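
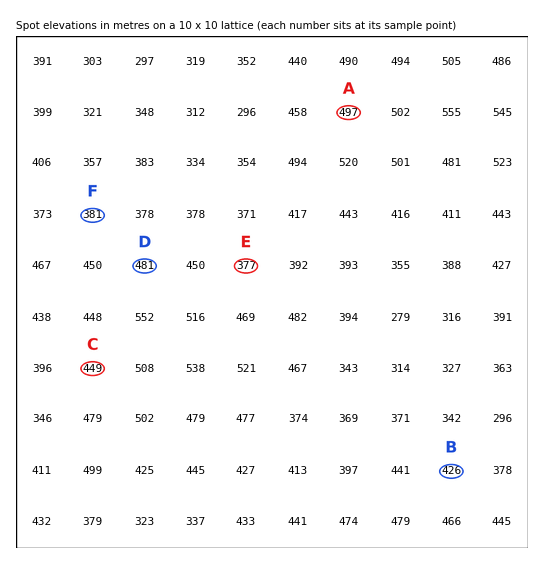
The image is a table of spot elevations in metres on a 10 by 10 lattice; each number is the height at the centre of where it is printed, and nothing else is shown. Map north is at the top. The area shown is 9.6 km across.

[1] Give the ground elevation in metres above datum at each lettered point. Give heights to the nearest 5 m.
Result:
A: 495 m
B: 425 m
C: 450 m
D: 480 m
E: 375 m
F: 380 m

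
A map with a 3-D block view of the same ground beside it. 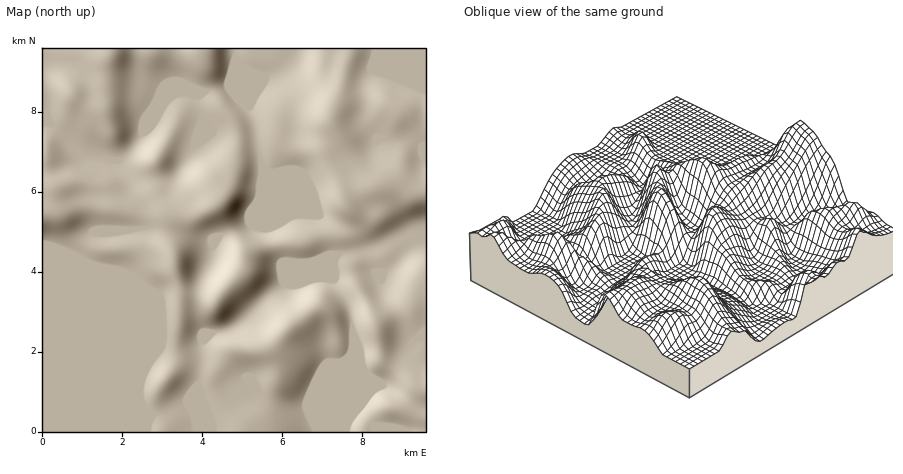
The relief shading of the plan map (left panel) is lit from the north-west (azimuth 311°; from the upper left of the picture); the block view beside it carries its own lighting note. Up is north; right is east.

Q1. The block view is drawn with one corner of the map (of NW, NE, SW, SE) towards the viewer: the NE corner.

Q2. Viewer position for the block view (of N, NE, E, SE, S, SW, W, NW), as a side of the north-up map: NE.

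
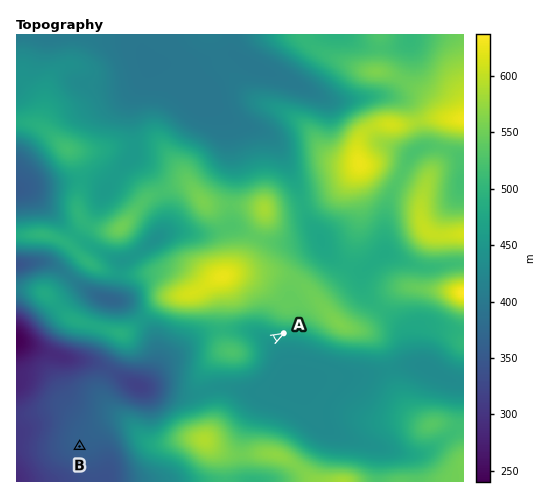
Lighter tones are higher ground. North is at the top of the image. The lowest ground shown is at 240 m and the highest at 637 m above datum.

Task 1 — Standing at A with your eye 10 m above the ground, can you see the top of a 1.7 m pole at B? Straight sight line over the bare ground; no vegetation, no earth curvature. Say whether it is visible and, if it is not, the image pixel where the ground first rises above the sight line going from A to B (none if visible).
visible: false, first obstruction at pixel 259 347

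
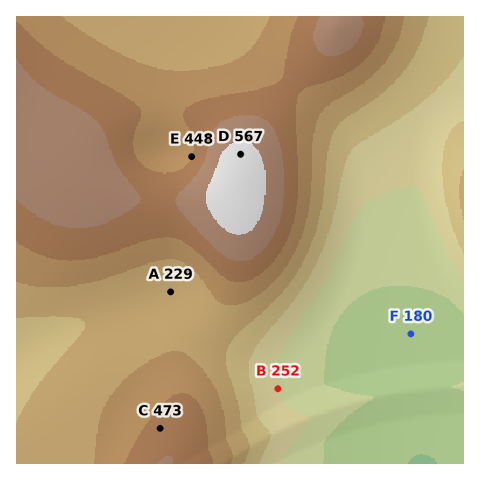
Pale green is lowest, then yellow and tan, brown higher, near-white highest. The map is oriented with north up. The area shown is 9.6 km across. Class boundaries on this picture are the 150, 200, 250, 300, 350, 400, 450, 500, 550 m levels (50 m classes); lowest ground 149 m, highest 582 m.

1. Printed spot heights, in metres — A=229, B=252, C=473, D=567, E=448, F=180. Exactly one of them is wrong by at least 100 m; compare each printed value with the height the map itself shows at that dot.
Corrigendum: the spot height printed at A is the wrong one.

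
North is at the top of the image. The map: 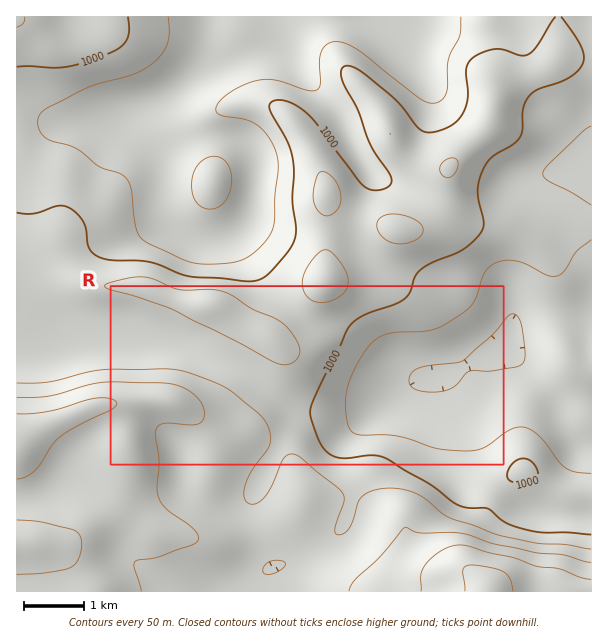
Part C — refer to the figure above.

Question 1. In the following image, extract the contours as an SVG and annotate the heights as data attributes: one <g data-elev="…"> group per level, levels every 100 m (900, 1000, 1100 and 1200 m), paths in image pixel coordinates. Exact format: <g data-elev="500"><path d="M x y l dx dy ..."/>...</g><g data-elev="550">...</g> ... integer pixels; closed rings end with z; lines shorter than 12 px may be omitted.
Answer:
<g data-elev="900"><path d="M426 392l-10-3-6-5 0-7 4-6 11-5 37-5 30-26 17-20 4-1 5 2 4 11 3 24-1 9-3 5-6 2-23 4-22 0-5 3-8 10-7 5-10 3z"/></g><g data-elev="1000"><path d="M591 535l-24-3-27 0-24-5-13-6-15-12-21-1-11-4-25-19-47-27-12-3-27 3-12-2-7-5-6-8-10-30 1-8 7-15 28-58 5-8 14-9 38-15 7-7 4-15 6-8 12-7 30-13 11-8 8-9 3-11-6-22 0-11 2-12 5-12 8-9 19-11 7-7 4-9 0-21 7-13 9-6 30-11 9-7 5-8 1-7-3-9-20-30"/><path d="M519 483l12 0 5-3 2-3 0-4-2-6-5-6-4-2-6 0-5 2-5 4-3 6-1 5 2 4z"/><path d="M17 67l49 0 16-4 28-10 11-6 6-8 2-9-1-13"/><path d="M556 17l-19 29-9 8-7 2-17-6-9-1-13 4-11 6-5 10 2 27-4 16-5 7-6 5-18 8-9 0-6-3-24-29-34-28-12-6-5 0-3 2-1 6 2 7 15 29 11 31 22 36-1 8-7 4-12 1-9-6-45-60-14-14-18-9-7-1-7 2-2 3 1 6 17 30 6 17 1 15-2 28 4 30-2 11-6 10-18 20-10 8-14 1-25-3-29-1-12-3-31-12-45-3-8-4-6-5-2-5-2-15-2-8-7-9-8-5-10-2-24 7-18 0"/></g><g data-elev="1100"><path d="M141 591l-7-24 1-6 26-5 32-11 5-5 0-4-4-6-26-20-9-12-2-10 2-29-4-25 2-6 5-4 30 1 8-2 3-3 1-6-3-12-7-7-11-7-10-4-14-1-57-1-15 3-37 11-33 1"/><path d="M591 562l-27-7-27-2-42-9-33-11-42 0-15-6-26 31-24 21-6 12"/></g><g data-elev="1200"><path d="M513 591l-3-12-6-7-12-4-21-3-6 1-2 4 2 21"/></g>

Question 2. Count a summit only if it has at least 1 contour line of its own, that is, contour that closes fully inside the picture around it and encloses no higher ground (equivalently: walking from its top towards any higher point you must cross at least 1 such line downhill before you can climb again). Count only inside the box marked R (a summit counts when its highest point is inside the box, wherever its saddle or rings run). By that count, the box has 1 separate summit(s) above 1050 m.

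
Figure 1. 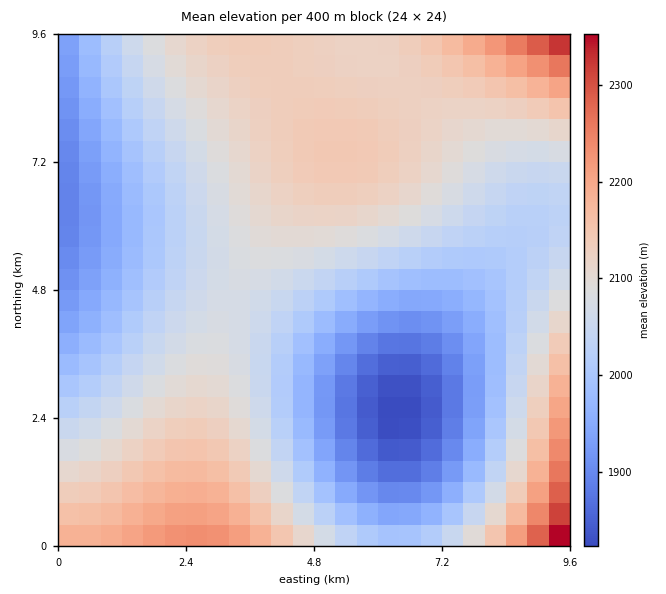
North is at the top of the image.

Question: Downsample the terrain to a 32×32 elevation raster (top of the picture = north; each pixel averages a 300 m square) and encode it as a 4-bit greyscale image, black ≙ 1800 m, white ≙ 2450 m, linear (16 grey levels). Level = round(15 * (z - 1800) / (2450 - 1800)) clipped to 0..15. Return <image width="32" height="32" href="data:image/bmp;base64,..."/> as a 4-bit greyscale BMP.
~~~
<image width="32" height="32" href="data:image/bmp;base64,Qk12AgAAAAAAAHYAAAAoAAAAIAAAACAAAAABAAQAAAAAAAACAAATCwAAEwsAABAAAAAAAAAAAAAAABEREQAiIiIAMzMzAERERABVVVUAZmZmAHd3dwCIiIgAmZmZAKqqqgC7u7sAzMzMAN3d3QDu7u4A////AJmZmqqqqpiHZlVVVWd4q82ZmZmaqpmYdmVERERWeJq8iIiZmZmZh3ZUQzMzRWeJvIiIiZmZmIdlRDMiIzRWeat3eIiJmYh2ZUMiIiI0Vnird3eIiIiHdlRDIRESI0V4m2Z3eIiIh3ZUMiERESNFaJpmZ3d4iHdmVDIREREjRWeaVWZnd3d3ZVQyERARIzVnilVWZ3d3d2VUMhERESI0Z4lFVWZ3d3ZlVDIhEREjNFeJRFVWZ3d2ZVQzIhESIzRWeERFVmZndmVUQyIiIiNEVng0RFVmZmZmVUMzIiIzRFZ4M0RVVmZmZlVEQzMzM0RWZzNERVZmZmZlVUREM0REVWczNEVWZmZmZlVVRERERVVmIzRFVWZmZmZmZVVVVVVVZiM0RFVmZ3d3ZmZmVVVVVVYjM0RVZmd3d3d3ZmZlVVVVIjNEVWZnd3d3d3dmZlVVVSIzRFVmd3d4iId3d2ZmVVUjNEVVZnd3iIiIh3d2ZmVWIzRFVmZ3eIiIiIh3d2ZmZiM0RVZnd3iIiIiId3d2ZmYjNFVmZ3d4iIiIiHd3d3d3I0RVZnd3iIiIiIh3d3d3eDNEVmZ3d4iIiIiIh3d4iIgzRVZnd3iIiIiIiIiIiImZNEVWZ3eIiIiIh3eIiImZqjRFZnd3iIiIh3d4iIiZqrs0VWZ3eIiIiId3eIiZmrvM"/>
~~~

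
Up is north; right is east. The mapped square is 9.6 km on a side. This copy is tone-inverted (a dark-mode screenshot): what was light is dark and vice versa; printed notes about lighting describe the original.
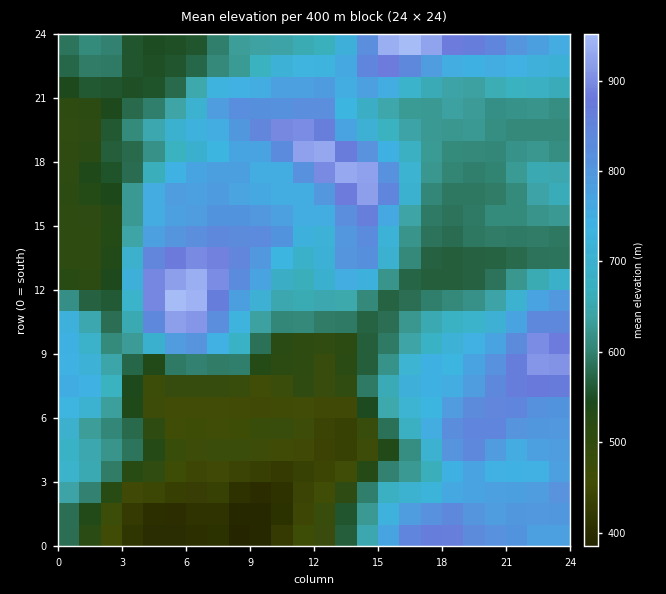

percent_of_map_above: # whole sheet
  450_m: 93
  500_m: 86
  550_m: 77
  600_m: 64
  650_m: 49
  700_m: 40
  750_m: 31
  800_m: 17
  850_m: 9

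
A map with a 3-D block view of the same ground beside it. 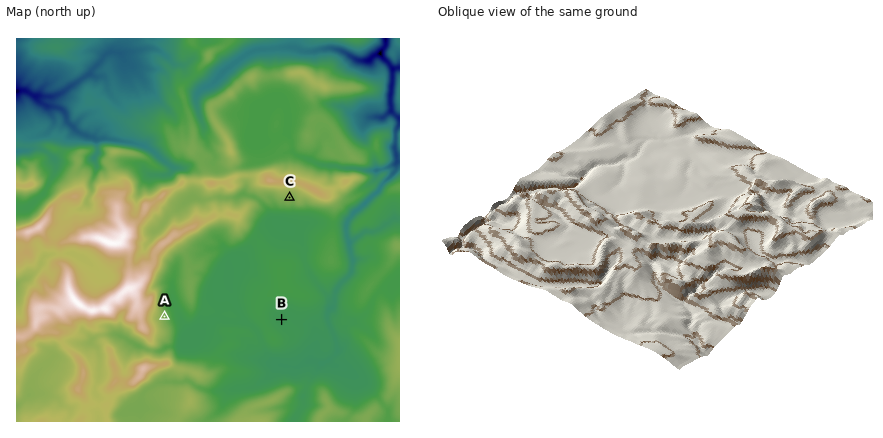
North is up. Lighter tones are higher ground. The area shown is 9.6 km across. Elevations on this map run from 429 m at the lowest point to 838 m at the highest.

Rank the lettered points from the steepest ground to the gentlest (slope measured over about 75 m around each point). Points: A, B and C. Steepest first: A C B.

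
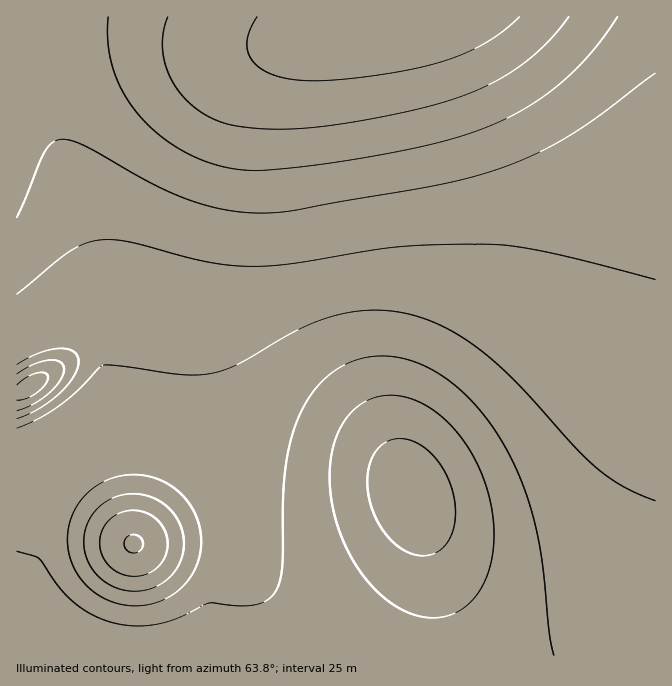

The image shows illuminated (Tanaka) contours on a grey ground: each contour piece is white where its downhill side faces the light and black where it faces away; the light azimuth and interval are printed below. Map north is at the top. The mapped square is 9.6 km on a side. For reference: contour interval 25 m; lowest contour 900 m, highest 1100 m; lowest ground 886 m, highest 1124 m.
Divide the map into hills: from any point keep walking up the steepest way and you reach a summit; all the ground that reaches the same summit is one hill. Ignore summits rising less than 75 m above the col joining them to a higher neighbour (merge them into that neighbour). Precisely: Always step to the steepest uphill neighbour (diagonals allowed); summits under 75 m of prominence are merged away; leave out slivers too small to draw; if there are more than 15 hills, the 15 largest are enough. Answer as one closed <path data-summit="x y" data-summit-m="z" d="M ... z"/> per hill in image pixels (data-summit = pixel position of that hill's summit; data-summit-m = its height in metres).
<path data-summit="412 17" data-summit-m="1124" d="M655 16l-638 0-1 332 44-17 17-2 18 5 9 9 4 7 0 32-5 35-10 43 24-6 27 0 16 4 20 8 15 10 21 21 23 38 15 14 11 7 13 3 14 0 18-3 28-10 29-13 25-15 19-18 1-4 11 31 8 38 5 49 1 42 218 0z"/><path data-summit="134 544" data-summit-m="1052" d="M144 454l-27 0-20 5-27 15-19 19-7 10-15 39-13 53 1 61 419-1 0-41-5-49-8-38-11-31-1 4-19 18-38 21-44 17-32 3-13-3-15-10-11-11-23-38-21-21-30-17z"/><path data-summit="28 387" data-summit-m="1062" d="M77 329l-17 2-16 5-28 14 1 244 12-52 15-39 7-10 19-19 23-14 3-10 12-68 0-32-4-7-9-9z"/>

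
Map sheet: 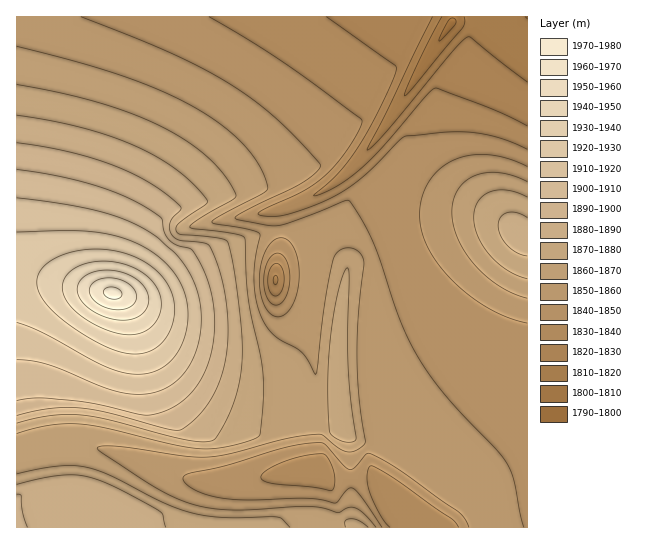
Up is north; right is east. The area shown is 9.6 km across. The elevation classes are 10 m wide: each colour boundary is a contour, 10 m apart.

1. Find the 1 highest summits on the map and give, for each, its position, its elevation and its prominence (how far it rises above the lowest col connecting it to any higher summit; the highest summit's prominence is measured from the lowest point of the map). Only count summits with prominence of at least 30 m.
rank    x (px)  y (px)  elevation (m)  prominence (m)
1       113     293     1972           175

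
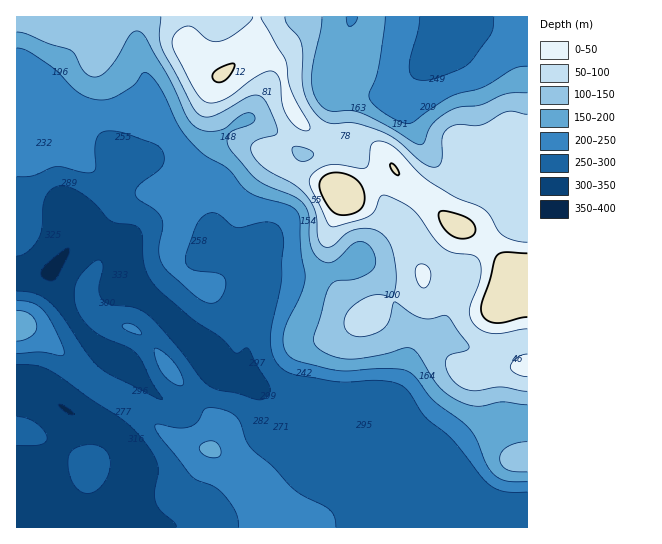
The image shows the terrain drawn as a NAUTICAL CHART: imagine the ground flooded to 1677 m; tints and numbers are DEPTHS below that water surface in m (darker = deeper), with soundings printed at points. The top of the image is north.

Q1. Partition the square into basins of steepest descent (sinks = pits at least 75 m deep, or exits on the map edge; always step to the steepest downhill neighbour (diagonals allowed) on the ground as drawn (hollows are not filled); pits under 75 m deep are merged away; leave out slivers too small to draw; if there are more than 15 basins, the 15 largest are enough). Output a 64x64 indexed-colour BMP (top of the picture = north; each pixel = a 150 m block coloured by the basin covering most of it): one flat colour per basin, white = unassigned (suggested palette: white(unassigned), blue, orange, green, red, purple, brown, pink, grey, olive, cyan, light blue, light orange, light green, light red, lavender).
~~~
<image width="64" height="64" href="data:image/bmp;base64,Qk12CAAAAAAAAHYAAAAoAAAAQAAAAEAAAAABAAQAAAAAAAAIAAATCwAAEwsAABAAAAAAAAAA////ALR3HwAOf/8ALKAsACgn1gC9Z5QAS1aMAMJ34wB/f38AIr28AM++FwDox64AeLv/AIrfmACWmP8A1bDFADMzMzMzMzMzMzMzMzMzMzMxERERERERERERERERERERMzMzMzMzMzMzMzMzMzMzMxEREREREREREREREREREREzMzMzMzMzMzMzMzMzMzMzERERERERERERERERERERETMzMzMzMzMzMzMzMzMzMzERERERERERERERERERERERMzMzMzMzMzMzMzMzMzMzEREREREREREREREREREREREzMzMzMzMzMzMzMzMzMzERERERERERERERERERERERETMzMzMzMzMzMzMzMzMzERERERERERERERERERERERERMzMzMzMzMzMzMzMzMzEREREREREREREREREREREREREzMzMzMzMzMzMzMzMzERERERERERERERERERERERERETMzMzMzMzMzMzMzMzERERERERERERERERERERERERERMzMzMzMzMzMzMzMREREREREREREREREREREREREREREzMzMzMzMzMzMxERERERERERERERERERERERERERERETMzMzMzMzMzMxERERERERERERERERERERERERERERERMzMzMzMzMzMxEREREREREREREREREREREREREREREREzMzMzMzMzMRERERERERERERERERERERERERERERERETMzMzMzMzMRERERERERERERERERERERERERERERERERMzMzMzMzEREREREREREREREREREREREREREREREREREzMzMzMzERERERERERERERERERERERERERERERERERETMzMzMxERERERERERERERERERERERERERERERERERERMzMzMxEREREREREREREREREREREREREREREREREREREzMzMxERERERERERERERERERERERERERERERERERERETMzMxERERERERERERERERERERERERERERERERERERERMzMxEREREREREREREREREREREREREREREREREREREREzMxERERERERERERERERERERERERERERERERERERERETMRERERERERERERERERERERERERERERERERERERERERERERERERERERERERERERERERERERERERERERERERERERERERERERERERERERERERERERERERERERERERERERERERERERERERERERERERERERERERERERERERERERERERERERERERERERERERERERERERERERERERERERERERERERERERERERERERERERERERERERERERERERERERERERERERERERERERERERERERERERERERERERERERERERERESERERERERERERERERERERERERERERERERERERERERESIRERERERERERERERERERERERERERERERERERERERERIhERERERERERERERERERERERERERERERERERERERERIiERERERERERERERERERERERERERERERERERERERERIiIRERERERERERERERERERERERERERERERERERERERIiIhERERERERERERERERERERERERERERERERERERERIiIiERERERERERERERERERERERERERERERERERERESIiIiIREREREREREREREREREREREREREREREREREREiIiIiIhEREREREREREREREREREREREREREREREREREiIiIiIiEREREREREREREREREREREREREREREREREREiIiIiIiIREREREREREREREREREREREREREREREREREiIiIiIiIhEREREREREREREREREREREREREREREREREiIiIiIiIiERERERERERERERERERERERERERERERERIiIiIiIiIiIREREREREREREREREREREREREREREREREiIiIiIiIiIhEREREREREREREREREREREREREREREREiIiIiIiIiIiEREREREREREREREREREREREREREREREiIiIiIiIiIiIREREREREREREREREREREREREREREREiIiIiIiIiIiIhEREREREREREREREREREREREREREREiIiIiIiIiIiIiEREREREREREREREREREREREREiIiIiIiIiIiIiIiIiIREREREREREREREREREREREREiIiIiIiIiIiIiIiIiIhEREREREREREREREREREREREiIiIiIiIiIiIiIiIiIiEREREREREREREREREREREREiIiIiIiIiIiIiIiIiIiIRERERERERERERERERERERESIiIiIiIiIiIiIiIiIiIhERERERERERERERERERERERIiIiIiIiIiIiIiIiIiIiEREREREREREREREREREREREiIiIiIiIiIiIiIiIiIiIREREREREREREREREREREREiIiIiIiIiIiIiIiIiIiIhERERERERERERERERERERESIiIiIiIiIiIiIiIiIiIiERERERERERERERERERERESIiIiIiIiIiIiIiIiIiIiIREREREREREREREREREREiIiIiIiIiIiIiIiIiIiIiIhERERERERERERERERERESIiIiIiIiIiIiIiIiIiIiIiERERERERERERERERERERIiIiIiIiIiIiIiIiIiIiIiIREREREREREREREREREREiIiIiIiIiIiIiIiIiIiIiIhERERERERERERERERERESIiIiIiIiIiIiIiIiIiIiIi"/>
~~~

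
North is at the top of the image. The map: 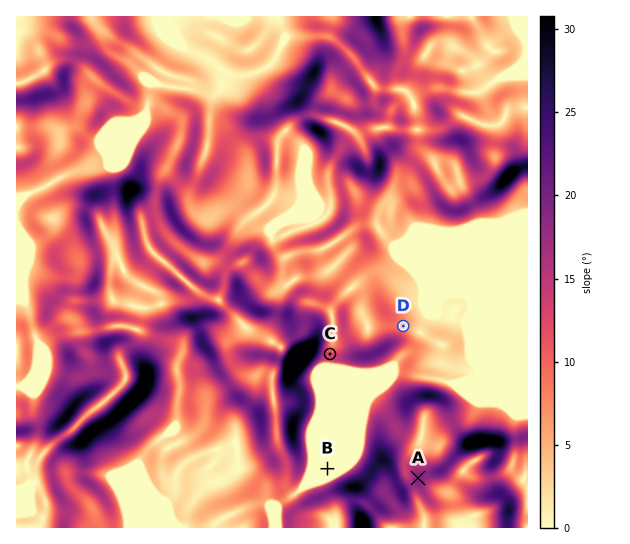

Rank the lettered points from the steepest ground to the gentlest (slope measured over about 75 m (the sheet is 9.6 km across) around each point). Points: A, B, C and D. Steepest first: A C D B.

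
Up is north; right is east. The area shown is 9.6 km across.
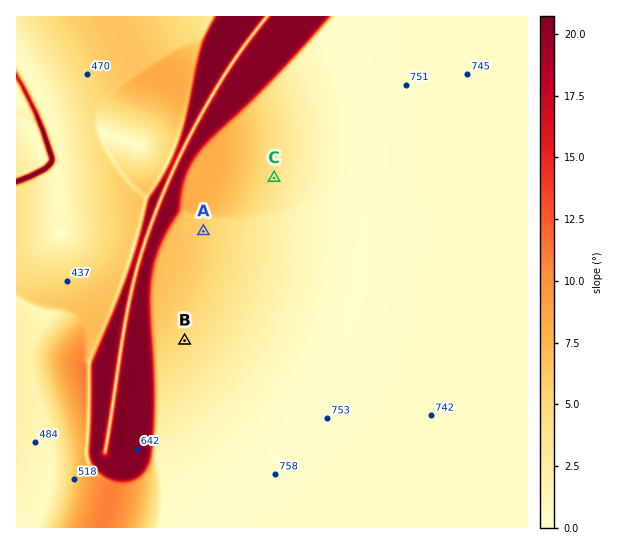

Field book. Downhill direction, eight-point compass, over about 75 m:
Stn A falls W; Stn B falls NW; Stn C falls W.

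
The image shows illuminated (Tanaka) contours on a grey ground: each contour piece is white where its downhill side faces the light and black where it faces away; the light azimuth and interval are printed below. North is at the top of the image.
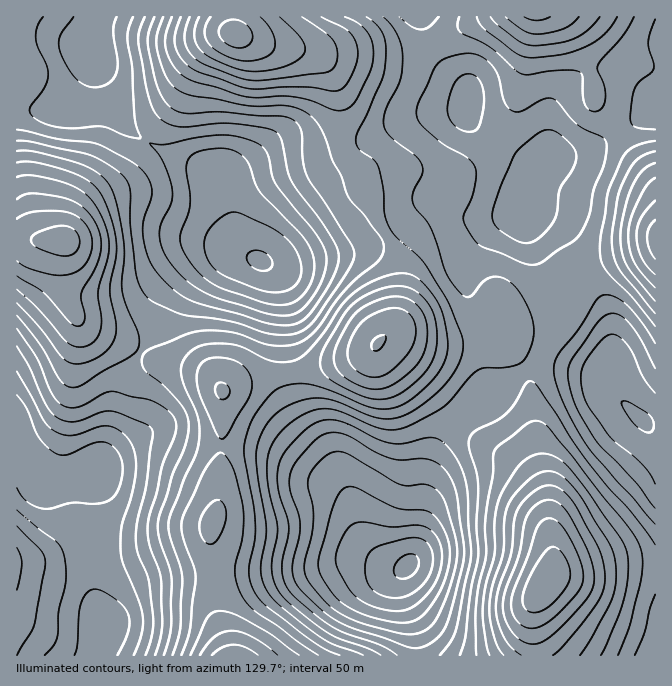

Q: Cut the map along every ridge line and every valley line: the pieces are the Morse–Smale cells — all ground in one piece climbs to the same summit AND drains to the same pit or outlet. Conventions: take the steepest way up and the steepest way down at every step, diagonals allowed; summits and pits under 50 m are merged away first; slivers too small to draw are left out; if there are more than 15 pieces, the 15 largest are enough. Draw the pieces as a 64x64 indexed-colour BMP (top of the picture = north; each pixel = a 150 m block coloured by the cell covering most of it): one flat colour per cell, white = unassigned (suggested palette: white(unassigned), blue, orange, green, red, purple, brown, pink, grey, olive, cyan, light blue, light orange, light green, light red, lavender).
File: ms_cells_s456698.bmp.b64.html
<image width="64" height="64" href="data:image/bmp;base64,Qk12CAAAAAAAAHYAAAAoAAAAQAAAAEAAAAABAAQAAAAAAAAIAAATCwAAEwsAABAAAAAAAAAA////ALR3HwAOf/8ALKAsACgn1gC9Z5QAS1aMAMJ34wB/f38AIr28AM++FwDox64AeLv/AIrfmACWmP8A1bDFAAAAAADu7u7u7u7jMzMzMzMzMzMzREREREREAAAAAAAAAAAAAA7u7u7u7uMzMzMzMzMzMzNEREREREQAAAAAAAAAAAAADu7u7u7u4zMzMzMzMzMzM0RERERERAAAAAAAAAAAAAAO7u7u7u4zMzMzMzMzMzMzREREREREAAAAAAAAAAAAAO7u7u7u7jMzMzMzMzMzMzREREREREQAAAAAAAAAAAAA7u7u7u7uMzMzMzMzMzMzNERERERERAAAAAAAAAAAAADu7u7u7u4zMzMzMzMzMzM0REREREREQAAAAAAAAAAAAO7u7u7u7jMzMzMzMzMzMzRERERERERAAAAAAAAAAAAA7u7u7u7uMzMzMzMzMzMzNERERERERESIAAAAAAAAAADMzu7u7u4zMzMzMzMzMzZkRERERERERIiIiIiIAAAAAMzMzO7u7jMzMzMzMzMzZmZEREREREREiIiIiIgAAAAAzMzMzO7jMzMzMzMzMzZmZkRERERERESIiIiIiAAAAADMzMzMzMMzMzMzMzMzZmZmRERERERESIiIiIiIAAAADMzMzMzMzDMzMzMzMzNmZmZERERERERIiIiIiIgAAAAMzMzMzMzMMzMzMzMzM2ZmZmREREREREiIiIiIiAAAAAzMzMzMzMwzMzMzMzM2ZmZmZERERERESIiIiIiIAAAAAMzMzMzMzDMzMzMzMzZmZmZkRERERERIiIiIiIgAkAAAzMzMzMzMMzMzMzMwBmZmZmREREREREiIiIiIiACZmQDMzMzMzMwzMzMzMABmZmZmZERERERESIiIiIiICZmZmQzMzMzMzDMzMzAAAGZmZmZmRERERESIiIiIiIgJmZmZkMzMzMzMMzMwAAAGZmZmZmZERERERIiIiIiIiJmZmZmQAMzMwAAAAAAAAGZmZmZmZkREREREiIiIiIiImZmZmZAAAAAAAAAAAAAAZmZmZmZmZERERESIiIiIiIiZmZmZmQAAAAAAAAAAAAZmZmZmZmZmRERERIiIiIiIgJmZmZmZAAAAAAAAAAAAZmZmZmZmZmZkREREiIiIiIgAmZmZmZkAAAAAAAAAAABmZmZmZmZmZmZERESIiIiIAACZmZmZmQAAAAAAAAAAAGZmZmZmZmZmZmBERIiIiIAAAJmZmZmZkAAAAACqoAAGZmZmZmZmZmZmYARIiIiIgAAAmZmZmZmQAAAAqqqqqq/2ZmZmZmZmZmZgAAiIiAAAAACZmZmZmZkAqqqqqqqqr///9mZmZmZmZmAAAAAAAAAAAJmZmZmZmXqqqqqqqqqv////9mZmZmZmYAAAAAAAAAAAmZmZmZl3eqqqqqqqqq//////ZmZmZmZgAAAAAAAAAACZmZmZd3d3qqqqqqqqr//////wAAAAAAAAAAAAAAAAAJmZmXd3d3eqqqqqqqqv//////8AAAAAERERAAAAAAAAmZmZd3d3d6qqqqqqqq///////wAAAAAREREQAAAAAACZmZd3d3d3eqqqqqqqr///////AAAAARERERAAAAAAAJmZl3d3d3d6qqqqqqqv//////8AAAABERERAAAAAAAAmZmXd3d3d3eqqqqqqv///////wAAAAEREREAAAAAAACZmZd3d3d3d3qqqqqq////////AAAAAREREQAAAAAAAJmZl3d3d3d3d3qqqiIi//////8AAAABERERAAAN0AAAmZmXd3d3d3d3d3dyIiIiIiL//wAAAAAREREAAA3d3QCZmZd3d3d3d3d3dyIiIiIiIiLwAAAAABEREAAA3d3d3bu7t3d3d3d3d3d3IiIiIiIiIiAAAAAAAREQAA3d3d3du7u7d3d3d3d3d3ciIiIiIiIiERAAAAAAARAA3d3d3d27u7t3d3d3d3d3ciIiIiIiIiIREQAAERERHd3d3d3d3bu7u7d3d3d3d3dyIiIiIiIiIREREREREREd3d3d3d3du7u7u3d3d3d3d3IiIiIiIiIhERERERERER3d3d3d3d27u7u7u3d3d3d3ciIiIiIiIiERERERERERHd3d3d3d3bu7u7u7t3d3d3IiIiIiIiIiERERERERERER3d3d3d3du7u7u7u7d3dyIiIiIiIiIiERERERERERERVd3d3d3d27u7u7u7t3ciIiIiIiIiIiIREREREREREVVVVVXd3d3bu7u7u7u7IiIiIiIiIiIiIREREREREREVVVVVVVXd3du7u7u7u7ACIiIiIiIiIiIhERERERERFVVVVVVVVV3d27u7u7u7AAIiIiIiIiIiIiERERERERFVVVVVVVVVVV3bu7u7u7AAACIiIiIiIiIiIREREREREVVVVVVVVVVVVVAAALu7sAAAAiIiIiIiIiIhERERERERVVVVVVVVVVVVUAAAC7sAAAAAIiIiIiIiIiERERERERFVVVVVVVVVVVVQAAAAuwAAAAAiIiIiIiIiIRERERERFVVVVVVVVVVVVVAAAACwAAAAAAIiIiIiIiIRERERERFVVVVVVVVVVVVVUAAAAAAAAAAAAiIiIiIiIhEREREREVVVVVVVVVVVVVVQAAAAAAAAAAAAIiIiIiIREREREREVVVVVVVVVVVVVVVAAAAAAAAAAAAACIiEREREREREREVVVVVVVVVVVVVVVUAAAAAAAAAAAAAABERERERERERERVVVVVVVVVVVVVVVQAAAAAAAAAAAAAAERERERERERERFVVVVVVVVVVVVVVV"/>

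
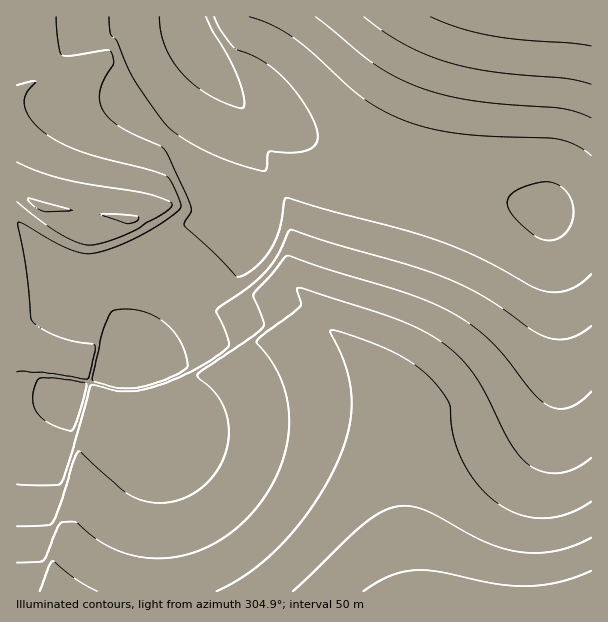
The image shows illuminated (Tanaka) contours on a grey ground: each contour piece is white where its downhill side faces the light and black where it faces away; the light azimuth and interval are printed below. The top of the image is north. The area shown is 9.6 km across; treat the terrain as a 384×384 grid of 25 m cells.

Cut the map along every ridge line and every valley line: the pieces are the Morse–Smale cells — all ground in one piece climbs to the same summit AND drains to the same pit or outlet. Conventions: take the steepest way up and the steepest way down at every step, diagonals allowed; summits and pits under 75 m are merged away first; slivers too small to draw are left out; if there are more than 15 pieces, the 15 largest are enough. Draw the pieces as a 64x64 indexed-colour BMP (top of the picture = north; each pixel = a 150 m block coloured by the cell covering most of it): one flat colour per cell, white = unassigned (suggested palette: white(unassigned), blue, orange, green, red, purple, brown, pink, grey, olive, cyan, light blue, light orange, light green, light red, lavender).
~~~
<image width="64" height="64" href="data:image/bmp;base64,Qk12CAAAAAAAAHYAAAAoAAAAQAAAAEAAAAABAAQAAAAAAAAIAAATCwAAEwsAABAAAAAAAAAA////ALR3HwAOf/8ALKAsACgn1gC9Z5QAS1aMAMJ34wB/f38AIr28AM++FwDox64AeLv/AIrfmACWmP8A1bDFABERERERERERERERERERERERERERERERERERERERERERERERERERERERERERERERERERERERERERERERERERERERERERERERERERERERERERERERERERERERERERERERERERERERERERERERERERERERERERERERERERERERERERERERERERERERERERERERERERERERERERERERERERERERERERERERERERERERERERERERERERERERERERERERERERERERERERERERERERERERERERERERERERERERERERERERERERERERERERERERERERERERERERERERERERERERERERERERERERERERERERERERERERERERERERERERERERERERERERERERERERERERERERERERERERERERERERERERERERERERERERERERERERERERERERERERERERERERERERERERERERERERERERERERERERERERERERERERERERERERERERERERERERERERERERERERERERERERERERERERERERERERERERERERERERERERERERERERERERERERERERERERERERERERERERERERERERERERERERERERERERERERERERERERERERERERERERERERERERERERERERERERERERERERERERERERERERERERERERERERERERERERERERERERERERERERERERERERERERERERERERERERERERERERERERERERERERERERERERERERERERERERERERERERERERERERERERERERERERERERERERERERERERERERERERERERERERERERERERERERERERERERERERERERESIiERERERERERERERERERERERERERERERERERERERERIiIiIREREREREREREREREREREREREREREREREREREREiIiIiERERERERERERERERERERERERERERERERERERESIiIiIiIhERERERERERERERERERERERERERERERERERIiIiIiIiIREREREREREREREREREREREREREREREREREiIiIiIiIiERERERERERERERERERERERERERERERERESIiIiIiIiIhERERERERERERERERERERERERERERERERIiIiIiIiIiIREREREREREREREREREREREREREREREREiIiIiIiIiIiERERERERERERERERERERERERERERERESIiIiIiIiIiIhERERERERERERERERERERERERERERERIiIiIiIiIiIiEREREREREREREREREREREREREREREREiIiIiIiIiIiIiERERERERERERERERERERERERERERESIiIiIiIiIiIiIiERERERERERERERERERERERERERERIiIiIiIiIiIiIiIhEREREREREREREREREREREREREREiIiIiIiIiIiIiIiIRERERERERERERERERERERERERESIiIiIiIiIiIiIiIiERERERERERERERERERERERERERIiIiIiIiIiIiIiIiIhEREREREREREREREREREREREREiIiIiIiIiIiIiIiIiIRERERERERERERERERERERERESIiIiIiIiIiIiIiIiIhERERERERERERERERERERERERIiIiIiIiIiIiIiIiIiIREREREREREREREREREREREREiIiIiIiIiIiIiIiIiIhERERERERERERERERERERERESIiIiIiIiIiIiIiIiIiEREREREREREREREREREREzMzIiIiIiIiIiIiIiIiIiIREREREREREREREREREzMzMzMiIiIiIiIiIiIiIiIiIhERERERERERERERMzMzMzMzMyIiIiIiIiIiIiIiIiIiERERERERERERMzMzMzMzMzMzIiIiIiIiIiIiIiIiIiIRERERERERMzMzMzMzMzMzMzMiIiIiIiIiIiIiIiIiIREREREREzMzMzMzMzMzMzMzMyIiIiIiIiIiIiIiIiIhERERETMzMzMzMzMzMzMzMzMzIiIiIiIiIiIiIiIiIiEREREzMzMzMzMzMzMzMzMzMzMiIiIiIiIiIiIiIiIiERERMzMzMzMzMzMzMzMzMzMzMyIiIiIiIiIiIiIiIiIRETMzMzMzMzMzMzMzMzMzMzMzIiIiIiIiIiIiIiIiIhETMzMzMzMzMzMzMzMzMzMzMzMiIiIiIiIiIiIiIiIjEzMzMzMzMzMzMzMzMzMzMzMzMyIiIiIiIiIiIiIiIiMzMzMzMzMzMzMzMzMzMzMzMzMzIiIiIiIiIiIiIiIiMzMzMzMzMzMzMzMzMzMzMzMzMzMiIiIiIiIiIiIiIiIzMzMzMzMzMzMzMzMzMzMzMzMzMyIiIiIiIiIiIiIiIzMzMzMzMzMzMzMzMzMzMzMzMzMzIiIiIiIiIiIiIiIjMzMzMzMzMzMzMzMzMzMzMzMzMzMiIiIiIiIiIiIiIjMzMzMzMzMzMzMzMzMzMzMzMzMzMyIiIiIiIiIiIiIjMzMzMzMzMzMzMzMzMzMzMzMzMzMzIiIiIiIiIiIiIiMzMzMzMzMzMzMzMzMzMzMzMzMzMzMiIiIiIiIiIiIiMzMzMzMzMzMzMzMzMzMzMzMzMzMzMyIiIiIiIiIiIiIzMzMzMzMzMzMzMzMzMzMzMzMzMzMz"/>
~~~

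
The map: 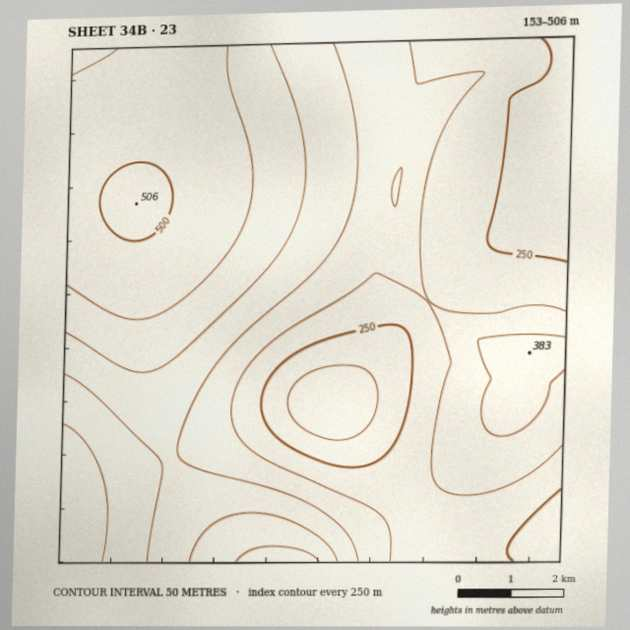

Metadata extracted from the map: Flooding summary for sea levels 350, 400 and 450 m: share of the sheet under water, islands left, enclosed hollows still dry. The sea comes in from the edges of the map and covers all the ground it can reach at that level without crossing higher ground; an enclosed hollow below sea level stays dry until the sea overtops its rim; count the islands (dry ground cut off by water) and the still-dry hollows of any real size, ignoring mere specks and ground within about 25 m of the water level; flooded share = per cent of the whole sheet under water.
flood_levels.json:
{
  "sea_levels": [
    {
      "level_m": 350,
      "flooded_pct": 57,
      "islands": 0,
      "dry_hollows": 0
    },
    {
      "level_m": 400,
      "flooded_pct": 73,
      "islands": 0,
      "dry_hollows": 0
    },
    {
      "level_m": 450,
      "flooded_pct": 83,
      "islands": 0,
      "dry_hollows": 0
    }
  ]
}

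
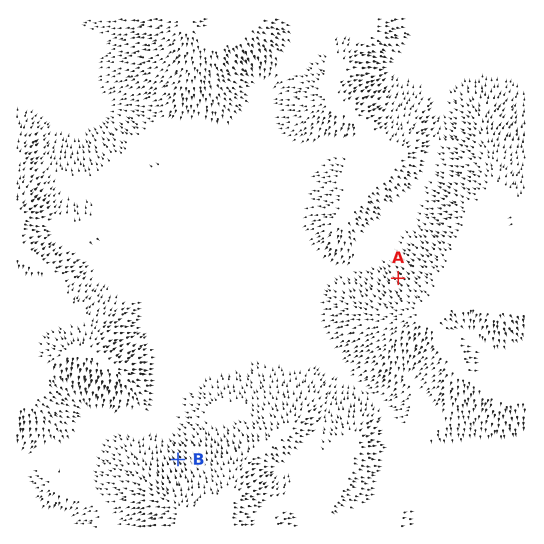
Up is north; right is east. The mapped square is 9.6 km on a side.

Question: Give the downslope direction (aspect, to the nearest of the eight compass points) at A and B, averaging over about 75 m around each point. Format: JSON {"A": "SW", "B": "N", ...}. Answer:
{"A": "NW", "B": "NW"}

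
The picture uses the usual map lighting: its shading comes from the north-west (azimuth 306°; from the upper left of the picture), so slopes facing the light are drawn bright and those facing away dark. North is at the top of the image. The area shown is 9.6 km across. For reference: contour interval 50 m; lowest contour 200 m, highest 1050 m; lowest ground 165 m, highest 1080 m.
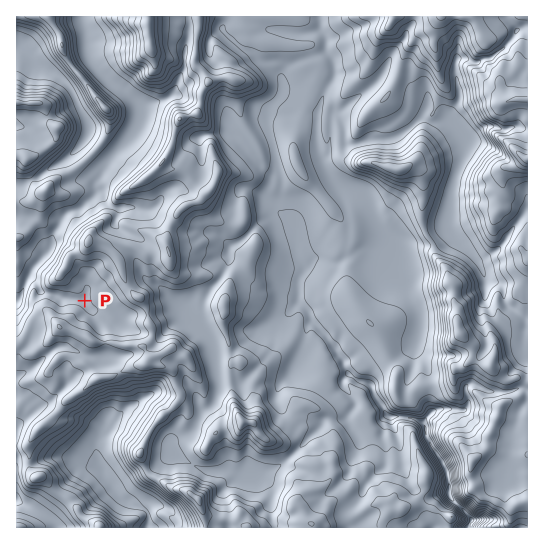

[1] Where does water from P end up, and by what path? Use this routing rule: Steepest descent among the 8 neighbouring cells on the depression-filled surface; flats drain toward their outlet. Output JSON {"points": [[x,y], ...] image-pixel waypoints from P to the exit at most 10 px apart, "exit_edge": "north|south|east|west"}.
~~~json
{"points": [[85, 301], [74, 299], [63, 298], [53, 295], [42, 293], [35, 282], [26, 281], [22, 291], [17, 299]], "exit_edge": "west"}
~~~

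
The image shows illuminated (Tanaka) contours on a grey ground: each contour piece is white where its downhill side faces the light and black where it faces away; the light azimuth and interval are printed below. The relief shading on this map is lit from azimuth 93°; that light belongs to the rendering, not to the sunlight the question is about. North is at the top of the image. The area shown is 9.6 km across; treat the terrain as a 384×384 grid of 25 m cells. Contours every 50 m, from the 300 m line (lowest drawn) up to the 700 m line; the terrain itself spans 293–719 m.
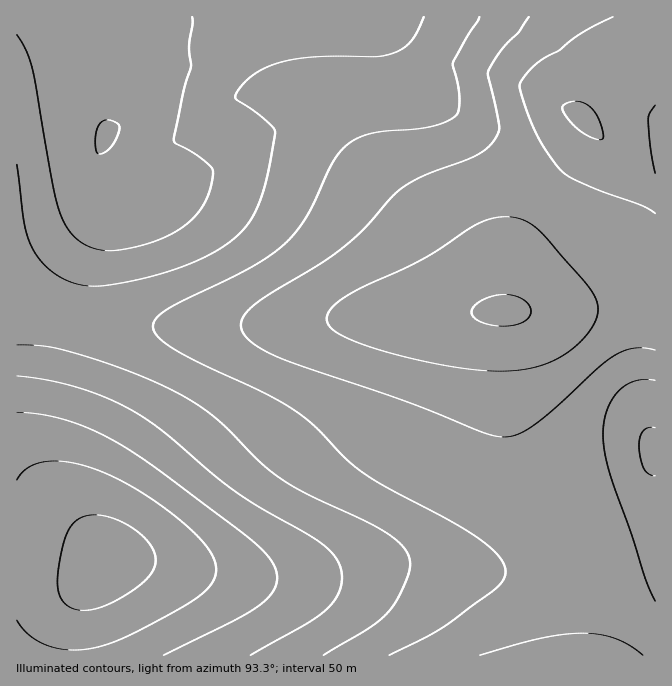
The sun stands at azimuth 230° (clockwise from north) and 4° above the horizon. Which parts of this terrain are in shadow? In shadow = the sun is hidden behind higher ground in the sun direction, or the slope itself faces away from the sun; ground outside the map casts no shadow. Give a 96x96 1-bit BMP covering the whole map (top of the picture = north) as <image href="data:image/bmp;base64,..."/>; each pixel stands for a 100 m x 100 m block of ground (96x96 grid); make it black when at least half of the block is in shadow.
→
<image width="96" height="96" href="data:image/bmp;base64,Qk2+BAAAAAAAAD4AAAAoAAAAYAAAAGAAAAABAAEAAAAAAIAEAAATCwAAEwsAAAIAAAAAAAAA////AAAAAAAAAAAAAAAAAAAAAAAAAAAAAAAAAAAAAAAAAAAAAAAAAAAAAAAAAAAAAAAAAAAAAAAAAAAAAAAAAAAAAAAAAAAAAAAAAAAAAAAAAAAAAAAAAAAAAAAAAAAAAAAAAAAAAAAAAAAAAAAAAAAAAAAAAAAAAAAAAAAAAAAAAAAAAAAAAAAAAAAAAAAAAAAAAAAAAAAAAAAAAAAAAAAAAAAAAAAAAAAAAAAAAAAAAAAAAAAAAAAAAAAAAAAf/8AAAAAAAAAAAAH///wAAAAAAAAAAAf////AAAAAAAAAAB///////AAAAAAAAD///////+AAAAAAAH///////+AAAAAAAP////////AAAAAAAf///////+AAAAAAA////////8AAAAAAB////////4AAAAAAD////////wAAAAAAH////////gAAAAAAH///////+AAAAAAAP///////4AAAAAAAf///////wAAAAAAAf///////gAAAAAAA////////gAAAAAAA////////AAAAAAAB////////AAAAAAAB///////+AAAAAAAD///////+AAAAAAAH///////+AAAAAAAP////////AAAAAAAf////////AAAAAAA/////////gAAAAAB/////////wAAAAAH/////////4AAAAAH/////////8AAAAAH/////////+AAAAAP//////////AAAAAP//////////gAAAAM//////////wAAAAMH/////////4AAAAMAP////////4AAAAEAAP///////4AAAAEAAAD//////4AAAAAAAAAB/////wAAAAAAAAAAB////gAAAAAAAAAAAB//8AAAAAAAAAAAAAAAAAAAAAAAAAAAAAAAAAAAAAAAAAAAAAAAAAAAAAAAAAAAAAAAAAAAAAAAAAAAAAAAAAAAAAAAAAAAAAAAAAAAAAAAAAAAAAAAAAAAAAAAAAAAAAAAAAAAAAAAAAAAAAAAAAAAAAAAAAAAAAAAAAAAAAAAAAAAAAAAAAAAAAAAAAAAAAAAAAAAAAAAAAAAAAAAAAAAAAAAAAAAAAAAAAAAAAAAAAAAAAAAAAAAAAAAAAAAAAAAAAAAAAAAAAAAAAAAAAAAAAAAAAAAAAAAAAAABgAAAAAAAAAAAAAAHgAAAAAAAAAAAAAAPgAAAAAAAAAAAAAA/gAAAAAAAAAAAAAB/gAAAAAAAAAAAAAH/wAAAAAAAAAAAAAP/gAAAAAAAAAAAAA//gAAAAAAAAAAAAD//gAAAAAAAAAAAAP//AAAAAAAAAAAAAf/+AAAAAAAAAAAAA//+AAAAAAAAAAAAA//8AAAAAAAAAAAAB//4AAAAAAAAAAAAD//wAAAAAAAAAAAAH//gAAAAAAAAAAAAP//AAAAAAAAAAAAAf/8AAAAAAAAAAAAAAfgAAAAAAAAAAAAAAAAAAAAAAAAAAAAAAAAAAAAAAAAAAAAAAAAAAAAAAAAAAAAAAAAAAAAAAAAAAAAAAAAAAAAAAAAAAAAAAAAAAA="/>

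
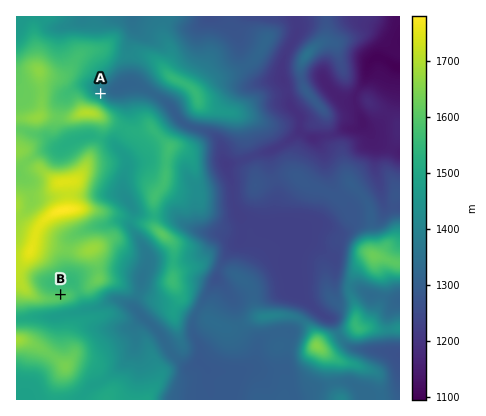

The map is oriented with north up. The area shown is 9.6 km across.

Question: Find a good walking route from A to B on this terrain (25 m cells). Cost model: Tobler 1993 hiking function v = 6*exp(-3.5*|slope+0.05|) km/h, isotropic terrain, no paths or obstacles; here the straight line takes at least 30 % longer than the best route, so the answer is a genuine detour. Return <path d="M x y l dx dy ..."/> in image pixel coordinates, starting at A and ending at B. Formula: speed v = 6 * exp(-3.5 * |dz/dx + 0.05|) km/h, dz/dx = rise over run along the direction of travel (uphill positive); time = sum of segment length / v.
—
<path d="M100 94l4 6 10 10 4 6 0 6-4 6-8 8-2 4 0 26-12 26 0 6 4 10 0 4 0 2-14 14-22 42 0 24"/>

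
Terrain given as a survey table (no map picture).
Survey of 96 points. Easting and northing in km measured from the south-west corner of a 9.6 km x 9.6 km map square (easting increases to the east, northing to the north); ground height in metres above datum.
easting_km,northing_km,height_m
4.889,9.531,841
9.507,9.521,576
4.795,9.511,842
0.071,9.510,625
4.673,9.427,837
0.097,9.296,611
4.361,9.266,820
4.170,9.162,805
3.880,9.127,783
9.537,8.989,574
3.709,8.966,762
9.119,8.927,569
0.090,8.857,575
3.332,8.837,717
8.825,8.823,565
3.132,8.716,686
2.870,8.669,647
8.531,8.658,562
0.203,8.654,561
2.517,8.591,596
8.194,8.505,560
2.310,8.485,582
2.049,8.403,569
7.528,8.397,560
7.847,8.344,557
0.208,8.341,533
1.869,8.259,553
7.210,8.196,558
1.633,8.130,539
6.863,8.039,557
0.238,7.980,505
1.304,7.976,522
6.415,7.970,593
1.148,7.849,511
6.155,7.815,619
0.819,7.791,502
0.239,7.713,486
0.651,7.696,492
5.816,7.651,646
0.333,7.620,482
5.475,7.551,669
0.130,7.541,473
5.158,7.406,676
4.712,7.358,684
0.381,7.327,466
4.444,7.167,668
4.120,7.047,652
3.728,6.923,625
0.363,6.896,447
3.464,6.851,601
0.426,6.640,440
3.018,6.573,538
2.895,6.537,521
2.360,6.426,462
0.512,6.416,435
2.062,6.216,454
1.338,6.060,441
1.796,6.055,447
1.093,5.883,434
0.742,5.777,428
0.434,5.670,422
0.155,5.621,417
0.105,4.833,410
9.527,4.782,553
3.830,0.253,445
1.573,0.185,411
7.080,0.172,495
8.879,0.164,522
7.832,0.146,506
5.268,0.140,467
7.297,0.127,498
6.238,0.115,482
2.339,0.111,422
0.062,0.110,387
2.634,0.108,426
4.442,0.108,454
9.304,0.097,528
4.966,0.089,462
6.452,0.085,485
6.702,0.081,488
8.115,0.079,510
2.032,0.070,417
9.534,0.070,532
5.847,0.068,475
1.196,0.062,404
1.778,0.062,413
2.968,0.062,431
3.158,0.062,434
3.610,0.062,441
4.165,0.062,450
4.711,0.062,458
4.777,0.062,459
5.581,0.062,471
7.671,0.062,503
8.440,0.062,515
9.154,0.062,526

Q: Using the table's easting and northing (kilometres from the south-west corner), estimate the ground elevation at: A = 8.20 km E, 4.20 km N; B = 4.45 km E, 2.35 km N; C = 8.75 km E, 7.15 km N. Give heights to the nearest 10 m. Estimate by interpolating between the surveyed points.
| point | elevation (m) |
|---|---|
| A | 530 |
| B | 460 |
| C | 550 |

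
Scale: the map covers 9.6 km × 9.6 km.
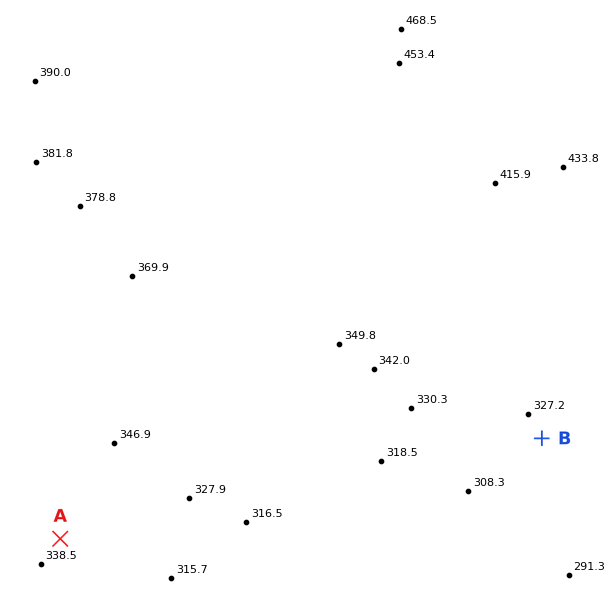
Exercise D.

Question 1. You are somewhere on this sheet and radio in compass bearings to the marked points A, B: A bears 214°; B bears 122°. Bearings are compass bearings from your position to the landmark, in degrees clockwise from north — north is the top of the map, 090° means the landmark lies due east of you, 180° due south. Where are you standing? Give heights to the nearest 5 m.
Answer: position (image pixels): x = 251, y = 256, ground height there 375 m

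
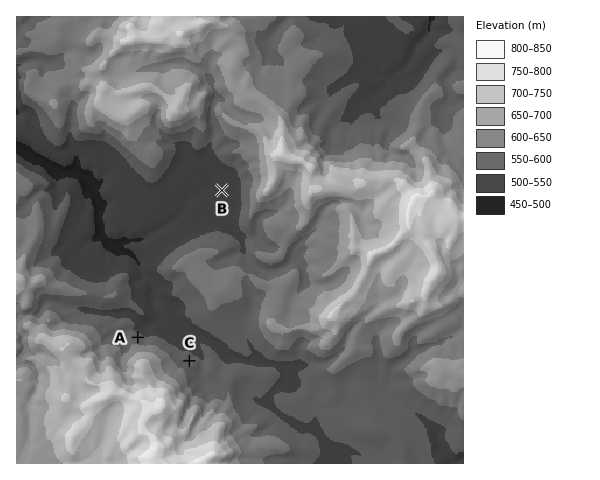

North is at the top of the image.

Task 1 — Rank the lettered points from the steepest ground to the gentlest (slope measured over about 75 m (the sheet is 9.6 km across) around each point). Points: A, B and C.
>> A C B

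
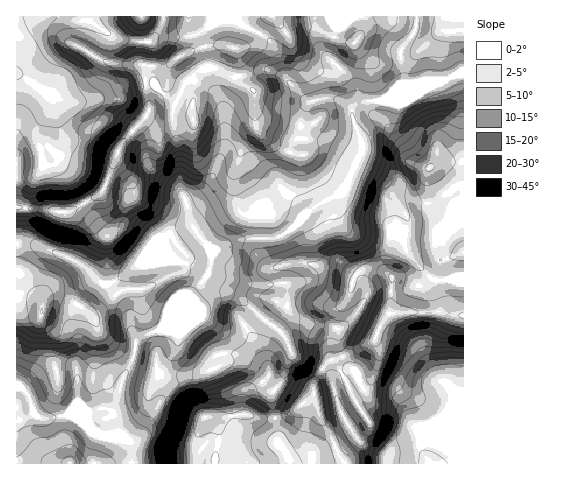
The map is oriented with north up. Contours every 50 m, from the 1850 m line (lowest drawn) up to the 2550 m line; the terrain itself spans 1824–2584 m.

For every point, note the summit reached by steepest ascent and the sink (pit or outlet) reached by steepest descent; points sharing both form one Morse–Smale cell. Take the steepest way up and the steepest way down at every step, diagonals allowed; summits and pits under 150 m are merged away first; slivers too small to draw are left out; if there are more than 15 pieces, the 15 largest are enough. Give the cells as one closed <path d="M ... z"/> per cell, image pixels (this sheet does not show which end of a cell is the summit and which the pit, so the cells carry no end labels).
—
<path d="M463 16l-274 1 2 32-25 17-20 1 3 44-28 34-19 47-33 20-53-4 1 256 115-1 0-17-3-5 7-1 6-6 18-31-3-22 21-39 0-9-17-4 4-9 39-40 5-7 4-21 3-3 28-10 26 0 10-3 17-11 15-17 27-14 8-11 15-31-1-13-9-23 1-8 14-7 26-1 70-27z"/><path d="M463 73l-70 27-26 1-12 5-3 4 0 6 9 23 1 13-15 31-7 10-28 15-15 17-17 11-10 3-26 0-28 10-3 3-4 21-5 7-39 40-4 9 17 4 0 9-21 39 3 22-18 31-6 6-7 1 3 5 0 18 213-1-7-9-6-15-13-22-4-17-1-16 9-16 7-8 11-2 31-16 10-20 8-8 48-3 26 4z"/><path d="M188 16l-172 1 1 190 52 5 33-20 19-47 28-34-3-44 20-1 25-17z"/><path d="M438 311l-48 3-8 8-10 20-31 16-11 2-12 15-4 9 0 11 4 18 20 41 8 10 82-1-7-15-1-13 13-7 12-12 13-20 6 0 0-80z"/><path d="M463 396l-5 0-13 20-12 12-13 7 1 13 7 16 36-1z"/>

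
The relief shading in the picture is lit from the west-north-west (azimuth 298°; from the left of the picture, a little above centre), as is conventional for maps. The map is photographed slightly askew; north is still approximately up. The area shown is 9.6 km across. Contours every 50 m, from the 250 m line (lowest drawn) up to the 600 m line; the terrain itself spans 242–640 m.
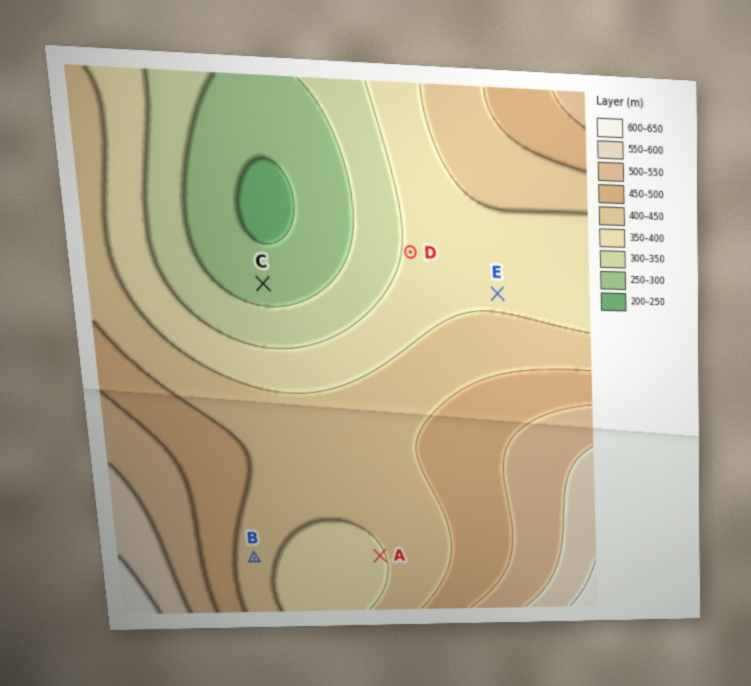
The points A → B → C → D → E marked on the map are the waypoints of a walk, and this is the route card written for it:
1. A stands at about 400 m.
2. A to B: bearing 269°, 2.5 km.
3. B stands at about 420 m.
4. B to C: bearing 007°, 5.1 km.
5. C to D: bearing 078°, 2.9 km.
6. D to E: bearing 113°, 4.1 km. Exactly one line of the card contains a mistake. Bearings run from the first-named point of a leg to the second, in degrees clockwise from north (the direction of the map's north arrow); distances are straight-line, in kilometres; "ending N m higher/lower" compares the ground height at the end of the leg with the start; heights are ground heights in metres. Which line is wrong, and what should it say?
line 6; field distance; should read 1.8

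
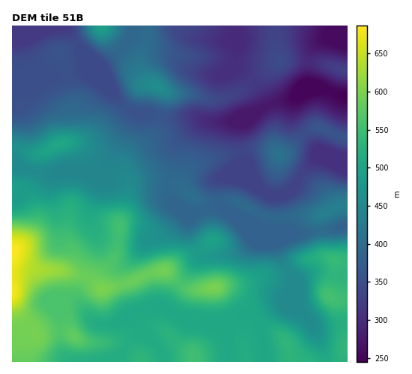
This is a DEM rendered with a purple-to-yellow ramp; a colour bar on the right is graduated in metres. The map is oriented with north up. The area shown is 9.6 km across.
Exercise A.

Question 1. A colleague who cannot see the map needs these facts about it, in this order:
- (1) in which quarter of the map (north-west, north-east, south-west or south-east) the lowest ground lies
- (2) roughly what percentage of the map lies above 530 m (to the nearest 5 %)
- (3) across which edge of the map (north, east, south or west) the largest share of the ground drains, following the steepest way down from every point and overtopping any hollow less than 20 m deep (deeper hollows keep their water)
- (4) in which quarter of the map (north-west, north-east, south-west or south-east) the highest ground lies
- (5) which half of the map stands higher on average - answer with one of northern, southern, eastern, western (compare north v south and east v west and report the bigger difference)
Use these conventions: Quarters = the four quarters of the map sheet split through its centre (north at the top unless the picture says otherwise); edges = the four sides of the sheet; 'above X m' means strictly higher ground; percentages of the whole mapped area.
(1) The lowest point lies in the north-east quarter of the map.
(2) About 20 % of the map lies above 530 m.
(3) Most of the ground drains across the eastern edge.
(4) Look to the south-west quarter for the highest ground.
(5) On average the southern half of the map is the higher ground.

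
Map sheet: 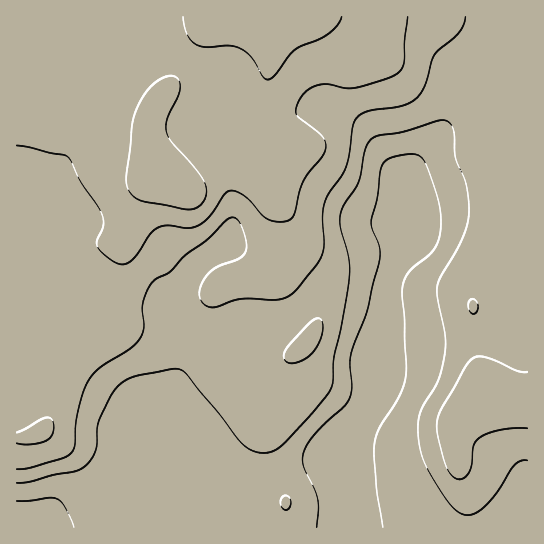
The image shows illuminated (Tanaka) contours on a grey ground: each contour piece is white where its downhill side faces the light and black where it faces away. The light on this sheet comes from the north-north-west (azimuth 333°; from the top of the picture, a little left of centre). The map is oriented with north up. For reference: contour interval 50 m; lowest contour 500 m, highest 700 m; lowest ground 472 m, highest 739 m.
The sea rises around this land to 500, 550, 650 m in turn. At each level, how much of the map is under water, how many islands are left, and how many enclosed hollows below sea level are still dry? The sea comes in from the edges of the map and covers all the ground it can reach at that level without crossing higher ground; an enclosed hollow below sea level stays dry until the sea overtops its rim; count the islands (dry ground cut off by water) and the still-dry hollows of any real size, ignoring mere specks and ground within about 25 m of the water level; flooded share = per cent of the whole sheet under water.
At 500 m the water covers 8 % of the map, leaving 0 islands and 0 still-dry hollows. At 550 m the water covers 29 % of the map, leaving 0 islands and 0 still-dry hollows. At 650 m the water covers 76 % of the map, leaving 0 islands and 0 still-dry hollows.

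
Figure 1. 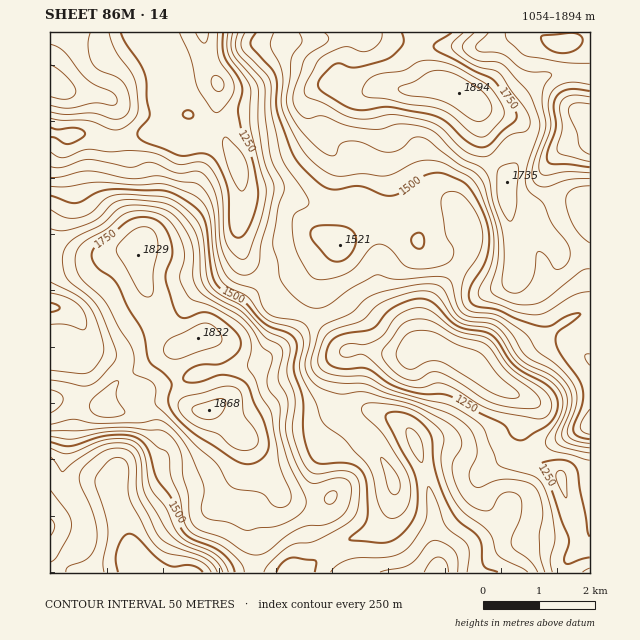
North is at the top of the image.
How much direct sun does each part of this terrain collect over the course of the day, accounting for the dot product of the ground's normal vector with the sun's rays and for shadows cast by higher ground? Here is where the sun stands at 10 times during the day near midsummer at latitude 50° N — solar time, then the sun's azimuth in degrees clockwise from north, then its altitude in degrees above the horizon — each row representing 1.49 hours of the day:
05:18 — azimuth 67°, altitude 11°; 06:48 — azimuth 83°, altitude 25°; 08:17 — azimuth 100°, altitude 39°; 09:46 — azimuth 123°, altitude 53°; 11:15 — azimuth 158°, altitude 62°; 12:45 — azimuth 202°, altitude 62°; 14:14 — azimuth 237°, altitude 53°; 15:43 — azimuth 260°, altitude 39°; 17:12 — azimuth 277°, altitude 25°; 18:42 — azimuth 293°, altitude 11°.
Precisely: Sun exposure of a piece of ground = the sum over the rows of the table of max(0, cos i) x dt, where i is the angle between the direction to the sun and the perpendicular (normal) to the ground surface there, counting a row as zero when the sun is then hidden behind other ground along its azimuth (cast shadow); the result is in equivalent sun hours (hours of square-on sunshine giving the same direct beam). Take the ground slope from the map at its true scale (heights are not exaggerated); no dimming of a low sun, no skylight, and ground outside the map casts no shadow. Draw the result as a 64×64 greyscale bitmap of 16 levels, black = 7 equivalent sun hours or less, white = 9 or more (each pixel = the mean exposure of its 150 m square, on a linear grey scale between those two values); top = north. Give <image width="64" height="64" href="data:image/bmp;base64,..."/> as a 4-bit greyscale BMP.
<image width="64" height="64" href="data:image/bmp;base64,Qk12CAAAAAAAAHYAAAAoAAAAQAAAAEAAAAABAAQAAAAAAAAIAAATCwAAEwsAABAAAAAAAAAAAAAAABEREQAiIiIAMzMzAERERABVVVUAZmZmAHd3dwCIiIgAmZmZAKqqqgC7u7sAzMzMAN3d3QDu7u4A////AN3d3Lh5q83Lzbu7zd3Nzdy7u8u6qru8y7y7uqmYiquozd3ct4i83czLurzd3d3M3cqquqmaqqu6vMu6mZmrzLq83dy4ic3dy6mavN3d3d3d3Lqqqqqqqqq7u7u7u8zM3LvN3Lib3d3LqavN3d3d3d3d3Lu7uqqrqqu7vMzMzMzdy7zLuKzczcu7zN3d3d3d3d3dzMy7qruqqpq83d3Lu93bvMuorNzNy83d3d3d3d3d3d3cu7uqvLqZmbzd3cuqzMzNypm83My6vd3d3d3d3d3d3dy6qqq9upiazd3dypq8zd26mbzM3cq83d3d3d3d3d3cy7qJmr2oeKvN3dy4mrzd3KqKvMzdy7zN3d3d3dzN3cy7qnmqzJiIq8zdy5eqzN3KmJq8vN3MzM3d3d3dyru8y7qqeqrLiJqru7y6h6vNzcqJq7urzczN3d3d3dyoiYmqmaqcu8qJqqupmId4vM3NyZmquprMzM3d3d3d25d2VWd4qby7yZq7u6l3Z4vMzc3JqpmYmcy7zd3d3d3Kh3dFZniZzMzJq8zMy6mavM3d3dqqqqeazMvN3d3d3cqHmpiqmpvczbq8zMzMqavMzMzMy5mruYvMzM3d3d3cuXiru8u7rMzNu8zcy7yqvN3Kqry7qIiYjNzczd3d3cuXerury8vNzMyrzMu7vLmrvMuYvNy4d3eczcvN3d3Muoibu6q83N3My5q7qqvMyql2iszN3cqYmbvMu83d3cuqmau7qs3d3cy4d4mZmru5h0Ili93d3czd3M3M3d3dy6qqu7u73d3cuXRFZ3d3dkRFRDNY3d3d3Lu9zczMzdzLmaqru7zczLhSABRmZmUQAkd4ZWnd3LvLu7vMupiavLqYmqqqq8upYwAAFXd2QSRorLqYiqq7qbzN3My6mIiKqZmZmIh3iYZBAAFYh2Qlerzdy7qreJmZnN3d3dy7qYiJq7qHdlQzZUIiRomGM2m83Mu7u8yImamazd3d3d3Mu6q8y5dmQyE2VVeJmXNHm83Kqru83bu7u6q8zd3d3d3dzMzLqYiGVFh3iZmHVoq8y6qrzN3d3d3Lu8zM3d3d3d3czMuqqqqYiqqIiHeKvMy6q83d3d3d3bu8zMzM3d3d3cypmaqqvMu92piImrzM27qs3d3c3N3LrMzdzMy7zd3MuoZWeKrN3M3amaqs3cy7qrzd3czMu7m8zN3d3Lqry6qWMhNXm93MzduJq73LqZqrzd3dy8yZiczM3d3dypmph1EAA1i93czd3Jq7zbqZibvM3d3czIibzMzd3d3LqYZDEAJYrN3d3d3dqrvNurupq8zN3d3dvM3M3d3d3Lu5YgABWc3d3d3d3d3Lu827vMu7zN3d3d3MzM3d3d3cu7lAABWc3d3d3d3d3dy7zcurzczd3d3d3czM3d3c3cu7qEISNqvd3d3d3d3dzLu93Kqrzd3d3d3d3d3d3dzdu7u5dVVWi93d3d3d3d3dy7zcuYir3d3d3d3czN3d3d3MzLqHd3Zq3d3d3d3d3d3dzMy6h4rNzN3d3dzM3d3d3czMyodnh2vN3d3d3dzd3d3d27qYec3M3d3d3LvN3d3dzMy5dmaGfN3d3d3d3d3d3d3aqqiJzLzd3N3Lqau8zN3Muqh2ZmZ7zc3d3d3N3d3d3LmqqInMzd3M3cuXd4mrzMupmHZ2VXrNzN3dzM3d3d3cmZqpiczN3MzduoZUV4q7qYh3dodVibzMzMzMzd3czMuJmpqa3N3bzd2ql2VWeIh3dmd3iGaZrMy7u7zMzMzMy4iqmpvd3czN3bqpmHZlQzRVZ3eJh5mrzLvMzMzd3dzKibq6nN3dzNzdqruphlMQEzRnd4mIqZvMzd3d3d3d3dqay7qs3MzM3N2au6l1IAAjNXiIh4q5ms3d3d3d3d3d26vMuqzLurzMzHmqqGMQEjRGiZiEe7u7zd3d3d3d3d3bvN3KrMuXiqqZeJmYdURWZVaJmFN7vMzd3d3d3d3d3cvN3cy7y6hnh1SHiZmJmaqXZ3iHJKurzd3d3d3d3d3cvN3Mzcu7qoRVQph4mZmruph3Z3NHy6vM3d3d3d3d3cvM3MzN2qy6l0IhqYeIiaqXZndVRXrbq8zN3d3d3d3dy83czd3brMqphmWrqZq7u5d4mJmYnNy7zMzd3d3d3d27zdzd3d2626qqq7zLvN3cu7zcy7q8zLu8zN3d3d3d27zd3d3dzNvLqqy73d3d3d3Mzd3LqrzMu7zN3d3d3d3bzMzd3d3d3cyqq7vLu83d3dzN3dqavMu7u73dzdzN3czMzN3d3d3cuoiKq7u7zd3cy7zd2Xmry6qqvdzd3d3by7vM3d3dy7qZd4u8zN3d3currMzIZ5mrmZm93N3d3dzMzMzd3dyoiJqZvcvd3d3cuqu9zLdnmaqZiJvd3d3d3d3d3d3cuXd5u7vLqt3Lu7qqq83cl3m7u7qYibzd3MzdzMzd3LqHd5q8zcu7y6qqqqqrzduYi8y8zLqZmbzMu7uqqru6hUV4mrzd3d27qqu7uqvd25icy7vMzLqqrMupmZqqqYZBJHiJq7u7u7u7zMy6vN3biKu6vM3cu6qru6mau7uXZBE1d4mql3iqu7zNy6q83dyXmaq83dy6mIiququ7y7mHZoiJm7qYiau7zN3Lq83dy7mJiJzMzcu7qavLu8zN3czMy7u7u8zczMzN3cus3d3LvLmGebvN3d3d3d3Mzd3d3d3d3LvM3d3d"/>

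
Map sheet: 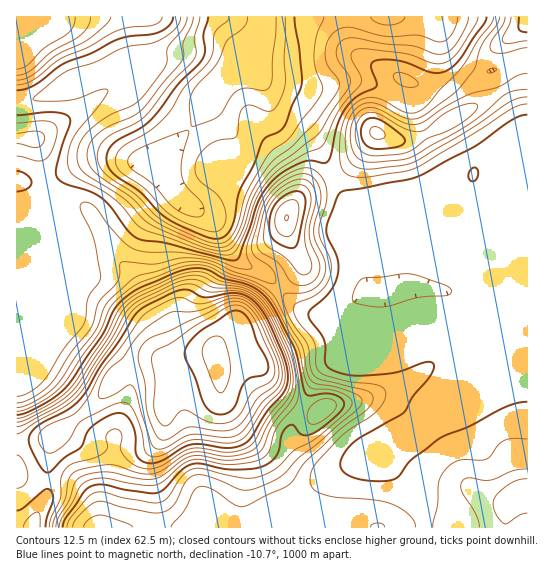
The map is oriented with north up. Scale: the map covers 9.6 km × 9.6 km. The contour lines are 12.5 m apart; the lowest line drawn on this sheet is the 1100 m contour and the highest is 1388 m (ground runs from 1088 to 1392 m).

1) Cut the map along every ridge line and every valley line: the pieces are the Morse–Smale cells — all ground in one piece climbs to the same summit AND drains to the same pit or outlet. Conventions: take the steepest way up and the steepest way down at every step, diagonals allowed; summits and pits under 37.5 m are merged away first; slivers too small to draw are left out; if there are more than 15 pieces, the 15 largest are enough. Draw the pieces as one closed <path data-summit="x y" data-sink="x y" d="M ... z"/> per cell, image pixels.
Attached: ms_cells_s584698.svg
<path data-summit="217 359" data-sink="249 55" d="M207 52l-25 0-53 5-84 39-18 5-11 1 0 425 511 1 1-369-29-6-21 0-8 3-11 7-14 14-10 20-6 6-24 0-12 2-32 16-6 8-2 10 8 34 8 18-6 2-29 22-19 0-9-3-9-5-32-34-23-10-9-9-16-28-7-7-18-12 9 0 10-6 17-15 9-15 4-14-1-11-4-8-16-17-9-16 1-14 28-28-7 0z"/><path data-summit="377 133" data-sink="249 55" d="M435 16l-172 0-2 15-13 24 1 7 15 23 8 24 7 7 20 8 13 13 8 12 17 37 24 35 32-16 12-2 24 0 6-6 10-20 14-14 11-7 8-3 21 0 20 6 9-1 0-97-7-1-32 12-14-3-14-9-13-13z"/><path data-summit="286 218" data-sink="249 55" d="M247 57l-29 27-7 10 0 11 2 6 23 27 4 8 1 11-4 14-9 15-11 11-16 10-9 0 18 12 7 7 16 28 9 9 29 16 26 28 18 8 19 0 29-22 6-2-8-18-8-34 2-10 5-10-23-33-17-37-8-12-13-13-20-8-7-7-8-24z"/><path data-summit="51 17" data-sink="249 55" d="M262 16l-245 0-1 85 11 0 18-5 80-37 10-3 72-4 26 11 6 0 9-6 11-19 4-13z"/><path data-summit="527 17" data-sink="249 55" d="M527 16l-91 1 12 30 13 13 12 8 16 4 32-12 7-1z"/>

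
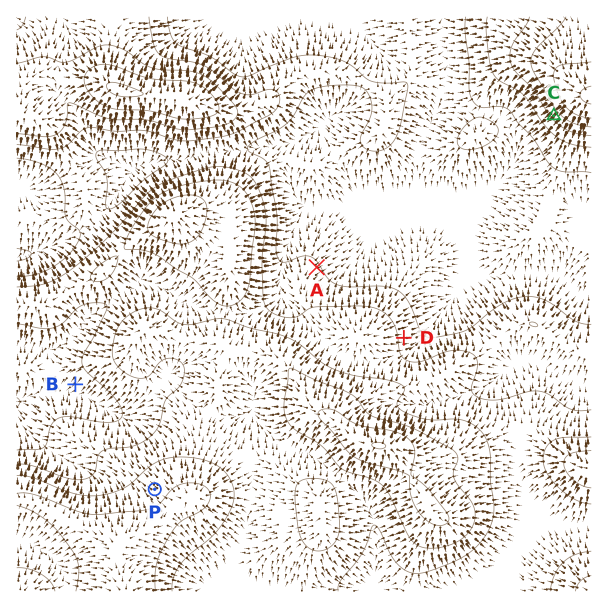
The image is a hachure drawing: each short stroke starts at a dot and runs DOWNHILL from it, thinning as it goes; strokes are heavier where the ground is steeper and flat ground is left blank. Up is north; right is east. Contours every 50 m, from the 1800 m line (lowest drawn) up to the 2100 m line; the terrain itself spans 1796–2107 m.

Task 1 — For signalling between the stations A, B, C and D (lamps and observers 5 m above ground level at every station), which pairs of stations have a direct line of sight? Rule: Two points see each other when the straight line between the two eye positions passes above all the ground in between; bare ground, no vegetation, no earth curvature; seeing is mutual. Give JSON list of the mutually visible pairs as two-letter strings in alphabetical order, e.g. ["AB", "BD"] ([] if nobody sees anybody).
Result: ["AC", "CD"]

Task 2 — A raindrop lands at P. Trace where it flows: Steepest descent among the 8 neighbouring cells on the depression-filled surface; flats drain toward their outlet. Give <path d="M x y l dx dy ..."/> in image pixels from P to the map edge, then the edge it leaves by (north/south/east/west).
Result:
<path d="M155 489l-27-27 0-33-21-21-2 0-3-3-10-4-6-5-3 0-8-4-9-2-1-1-20 0-21 10-7 2"/>
exit: west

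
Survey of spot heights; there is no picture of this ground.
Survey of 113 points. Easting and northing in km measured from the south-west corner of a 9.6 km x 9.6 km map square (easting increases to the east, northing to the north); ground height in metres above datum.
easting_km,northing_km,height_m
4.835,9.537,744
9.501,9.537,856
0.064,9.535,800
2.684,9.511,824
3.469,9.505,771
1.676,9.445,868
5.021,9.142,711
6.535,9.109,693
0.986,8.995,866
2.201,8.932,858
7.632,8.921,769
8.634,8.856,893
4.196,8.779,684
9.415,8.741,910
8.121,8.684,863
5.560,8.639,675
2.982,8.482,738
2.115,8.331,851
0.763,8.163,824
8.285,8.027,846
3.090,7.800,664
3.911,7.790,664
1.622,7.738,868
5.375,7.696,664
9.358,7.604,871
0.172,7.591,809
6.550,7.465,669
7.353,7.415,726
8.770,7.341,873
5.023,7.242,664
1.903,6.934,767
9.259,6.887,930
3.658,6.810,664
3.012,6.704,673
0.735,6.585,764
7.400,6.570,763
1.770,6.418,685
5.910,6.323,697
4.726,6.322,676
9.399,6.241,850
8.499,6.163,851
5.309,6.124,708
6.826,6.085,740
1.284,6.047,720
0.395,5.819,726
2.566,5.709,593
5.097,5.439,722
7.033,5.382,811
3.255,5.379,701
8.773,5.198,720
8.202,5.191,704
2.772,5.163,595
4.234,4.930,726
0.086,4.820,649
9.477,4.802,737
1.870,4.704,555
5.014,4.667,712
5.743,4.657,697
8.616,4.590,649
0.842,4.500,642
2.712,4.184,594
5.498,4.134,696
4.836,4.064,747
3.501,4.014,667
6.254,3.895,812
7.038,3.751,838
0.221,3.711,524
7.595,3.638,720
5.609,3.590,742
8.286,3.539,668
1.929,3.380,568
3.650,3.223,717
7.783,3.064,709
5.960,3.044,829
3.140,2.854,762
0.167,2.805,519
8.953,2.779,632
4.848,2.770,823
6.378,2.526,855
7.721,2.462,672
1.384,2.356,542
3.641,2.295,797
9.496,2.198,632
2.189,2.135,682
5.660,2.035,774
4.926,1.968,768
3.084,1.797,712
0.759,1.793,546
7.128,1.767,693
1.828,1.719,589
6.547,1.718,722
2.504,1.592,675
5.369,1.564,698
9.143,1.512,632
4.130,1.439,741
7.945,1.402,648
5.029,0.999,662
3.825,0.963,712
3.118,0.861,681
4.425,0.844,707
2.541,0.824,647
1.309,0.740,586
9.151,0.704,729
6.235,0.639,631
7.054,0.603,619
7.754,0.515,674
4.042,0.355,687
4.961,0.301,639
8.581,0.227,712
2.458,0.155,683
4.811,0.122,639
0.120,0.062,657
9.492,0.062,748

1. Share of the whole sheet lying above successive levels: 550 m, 97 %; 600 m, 91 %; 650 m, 77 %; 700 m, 50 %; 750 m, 32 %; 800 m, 20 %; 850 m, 9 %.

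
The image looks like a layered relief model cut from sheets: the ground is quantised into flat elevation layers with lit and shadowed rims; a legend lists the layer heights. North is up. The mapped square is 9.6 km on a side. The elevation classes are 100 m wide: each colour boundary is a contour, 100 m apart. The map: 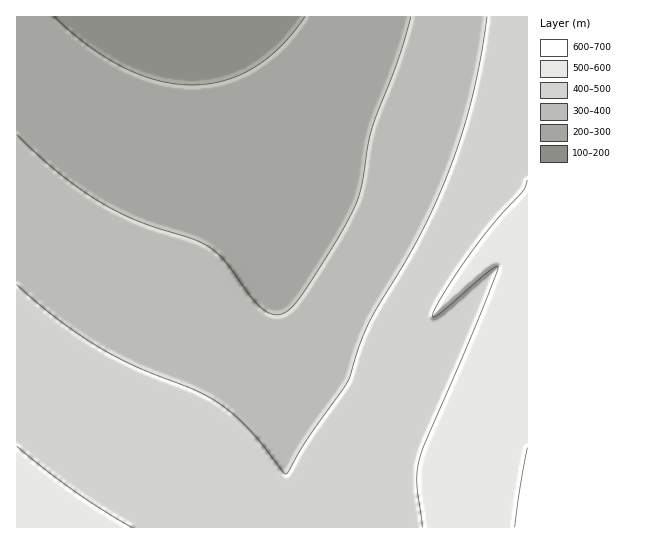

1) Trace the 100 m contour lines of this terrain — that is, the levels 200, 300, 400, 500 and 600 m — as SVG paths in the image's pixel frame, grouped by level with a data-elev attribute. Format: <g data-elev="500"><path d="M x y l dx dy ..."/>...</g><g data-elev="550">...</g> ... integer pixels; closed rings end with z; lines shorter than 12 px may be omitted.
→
<g data-elev="200"><path d="M305 17l-24 29-14 12-13 10-15 7-15 6-17 3-16 1-16-1-17-3-35-14-34-21-35-29"/></g><g data-elev="300"><path d="M411 17l-13 44-26 68-10 56-7 21-18 34-34 53-12 15-10 6-11-1-11-7-10-12-23-32-16-14-17-9-55-18-35-17-42-30-44-39"/></g><g data-elev="400"><path d="M487 17l-8 49-10 45-14 43-17 44-25 49-44 75-9 23-12 37-41 57-21 35-37-45-28-25-23-13-60-23-36-19-43-29-42-35"/></g><g data-elev="500"><path d="M132 527l-58-36-57-45"/><path d="M527 180l-4 11-31 34-26 34-23 35-10 20-1 3 2 0 5-3 48-42 8-5 3 0-20 53-58 137-3 13 0 12 5 45"/></g><g data-elev="600"><path d="M527 448l-12 79"/></g>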